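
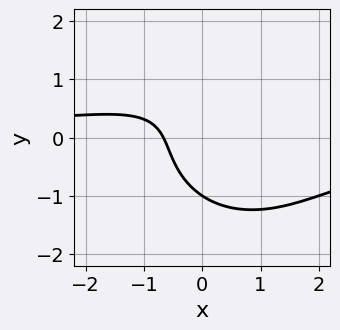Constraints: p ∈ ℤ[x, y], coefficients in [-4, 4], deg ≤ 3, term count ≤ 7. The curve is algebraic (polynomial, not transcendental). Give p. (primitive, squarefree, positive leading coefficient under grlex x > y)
1. Degree: no degree-2 curve has this shape, so deg p = 3.
2. Checking where it meets the axes: one y-axis crossing is at y = -1.
3. Putting this together gives p.

2*x^2*y + 2*y^3 - x*y + 3*x + 2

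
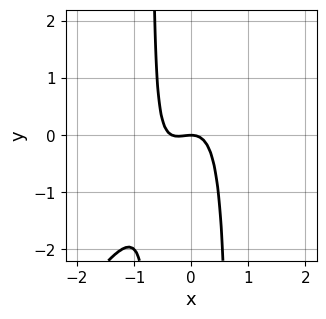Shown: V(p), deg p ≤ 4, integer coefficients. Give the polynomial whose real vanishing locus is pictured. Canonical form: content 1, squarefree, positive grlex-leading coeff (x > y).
(a) The degree is 3 — no degree-2 curve has this shape.
(b) Against the integer gridlines: it crosses the x-axis at the gridline x = 0; it crosses the y-axis at the gridline y = 0.
(c) Matching integer coefficients to the picture gives p.

3*x^3 - 2*x^2*y + x^2 + y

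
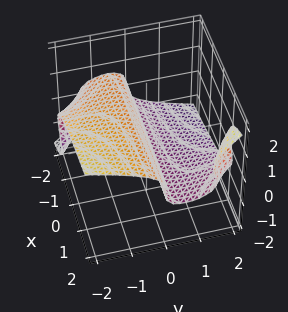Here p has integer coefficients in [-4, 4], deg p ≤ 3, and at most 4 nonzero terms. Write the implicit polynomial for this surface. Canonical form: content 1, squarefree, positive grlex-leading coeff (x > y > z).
x*y^2 + 2*y*z^2 - 3*z^3 - 3*y

(a) deg p = 3. A generic line meets the surface in up to 3 points.
(b) Checking where it meets the axes: it crosses the y-axis at the gridline y = 0; every point of the x-axis in the box is on the surface.
(c) Together with the visible shape, these determine p as stated.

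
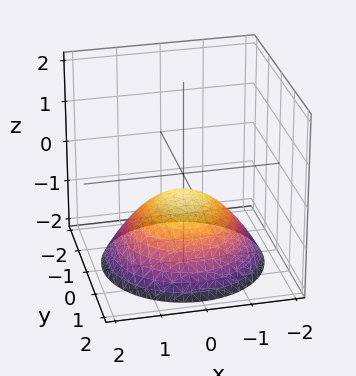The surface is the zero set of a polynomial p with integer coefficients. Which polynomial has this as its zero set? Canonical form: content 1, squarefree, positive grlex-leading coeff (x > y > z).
x^2 + y^2 + 2*z + 1

1. deg p = 2. A generic line meets the surface in up to 2 points.
2. Symmetry: every cross-section ⟂ z is a circle, so x, y appear only via x² + y².
3. From the axis intercepts and sections: the surface avoids every integer x-axis point in the box; a circular section at z = -1 has radius exactly 1; the surface avoids every integer y-axis point in the box.
4. Solving for integer coefficients yields p as stated.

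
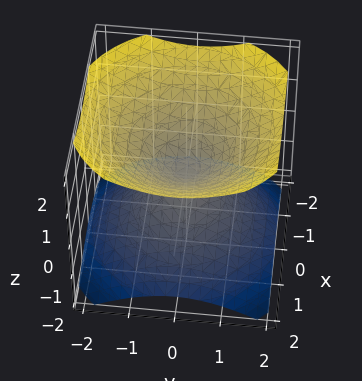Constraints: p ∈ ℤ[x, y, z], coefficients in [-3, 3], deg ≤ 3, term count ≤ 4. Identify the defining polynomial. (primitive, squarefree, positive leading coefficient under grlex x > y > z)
1. I count 2 distinct pieces. They look like related sheets of one shape, so recover p as a whole.
2. deg p = 2. Two nappes meeting at a single point; a quadric.
3. Symmetries: mirror symmetry z ↦ −z ⇒ only even powers of z; the surface is invariant under rotation about z: p = q(x² + y², z).
4. From the axis intercepts and sections: one x-axis crossing is at x = 0; a circular section at z = -1 has radius between 1 and 2; it meets the y-axis at y = 0 (among the integer gridlines); it crosses the z-axis at the gridline z = 0.
5. The integer polynomial consistent with all of this is the stated p.

2*x^2 + 2*y^2 - 3*z^2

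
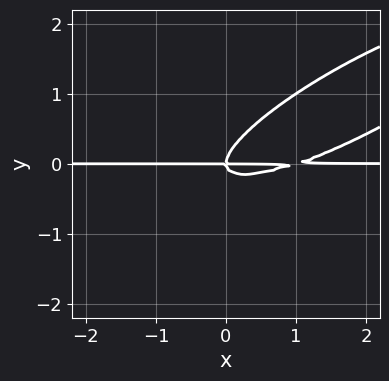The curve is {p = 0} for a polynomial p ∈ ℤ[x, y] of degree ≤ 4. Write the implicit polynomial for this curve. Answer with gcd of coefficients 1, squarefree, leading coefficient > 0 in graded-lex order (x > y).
x^2*y - 3*x*y^2 + 3*y^3 - x*y

1. Degree: a generic line meets the curve in up to 3 points, so deg p = 3.
2. From the axis intercepts and sections: every point of the x-axis in the box is on the curve; it crosses the y-axis at the gridline y = 0.
3. Putting this together gives p.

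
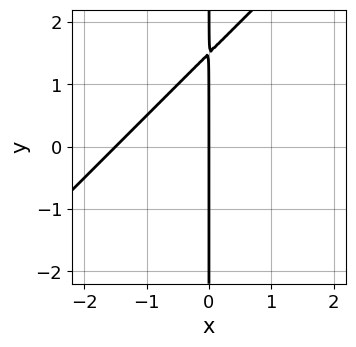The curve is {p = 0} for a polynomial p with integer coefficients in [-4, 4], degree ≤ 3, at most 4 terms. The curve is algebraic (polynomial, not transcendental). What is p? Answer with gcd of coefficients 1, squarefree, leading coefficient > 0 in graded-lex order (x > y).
2*x^2 - 2*x*y + 3*x

1. deg p = 2. A generic line meets the curve in up to 2 points.
2. From the axis intercepts and sections: the visible y-axis segment lies entirely on the curve; it meets the x-axis at x = 0 (among the integer gridlines).
3. Matching integer coefficients to the picture gives p.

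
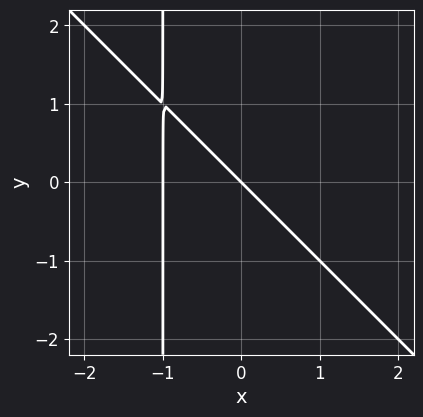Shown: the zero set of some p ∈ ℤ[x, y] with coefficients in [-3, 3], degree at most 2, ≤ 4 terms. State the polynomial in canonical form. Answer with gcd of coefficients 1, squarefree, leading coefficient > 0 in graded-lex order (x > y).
Degree: no degree-1 curve has this shape, so deg p = 2.
Against the integer gridlines: the x-axis gridline crossings are at x ∈ {-1, 0}; it crosses the y-axis at the gridline y = 0.
Matching integer coefficients to the picture gives p.

x^2 + x*y + x + y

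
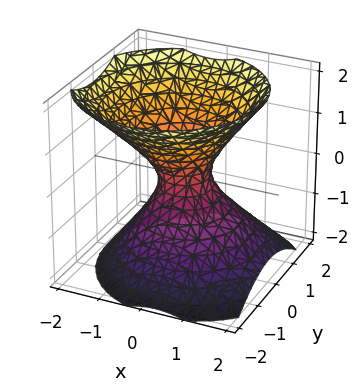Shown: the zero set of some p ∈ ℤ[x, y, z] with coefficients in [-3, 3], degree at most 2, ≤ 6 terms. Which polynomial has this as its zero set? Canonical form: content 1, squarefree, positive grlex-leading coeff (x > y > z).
First, deg p = 2.
Next, checking where it meets the axes: it misses every integer gridline on the z-axis.
Finally, solving for integer coefficients yields p as stated.

3*x^2 + x*z + 3*y^2 - 3*z^2 - 1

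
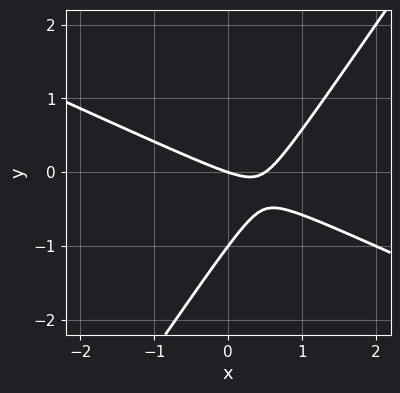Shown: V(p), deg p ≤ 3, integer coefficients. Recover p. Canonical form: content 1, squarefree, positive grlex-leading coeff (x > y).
2*x^2 + 3*x*y - 3*y^2 - x - 3*y

1. deg p = 2. The shape is more complex than any degree-1 curve.
2. Against the integer gridlines: among the integer gridlines, it crosses the y-axis at y ∈ {-1, 0}; one x-axis crossing is at x = 0.
3. Fitting integer coefficients to these (and the overall shape) gives p.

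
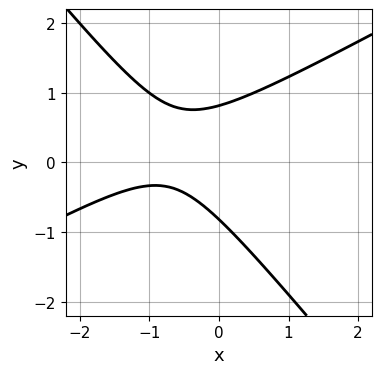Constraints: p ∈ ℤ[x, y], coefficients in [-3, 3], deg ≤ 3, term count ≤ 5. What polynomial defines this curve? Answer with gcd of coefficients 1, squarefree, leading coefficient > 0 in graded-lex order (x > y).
1. Degree: no degree-1 curve has this shape, so deg p = 2.
2. Against the integer gridlines: no x-intercept at any integer in the box.
3. Assembling these constraints gives the stated polynomial.

2*x^2 - 2*x*y - 3*y^2 + 3*x + 2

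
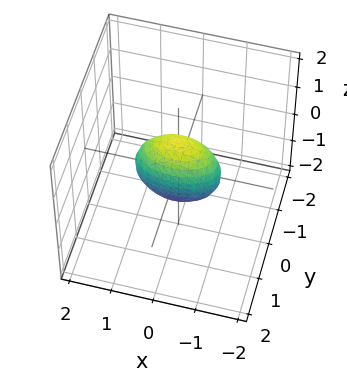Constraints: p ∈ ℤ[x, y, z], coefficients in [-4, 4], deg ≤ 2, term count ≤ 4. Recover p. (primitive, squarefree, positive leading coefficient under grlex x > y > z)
x^2 + 3*y^2 + z^2 - 1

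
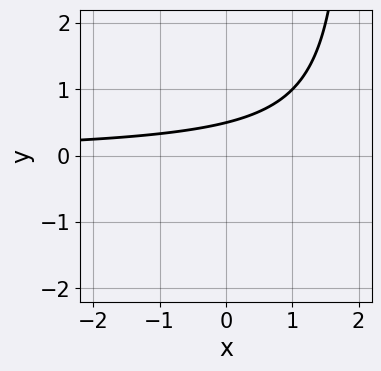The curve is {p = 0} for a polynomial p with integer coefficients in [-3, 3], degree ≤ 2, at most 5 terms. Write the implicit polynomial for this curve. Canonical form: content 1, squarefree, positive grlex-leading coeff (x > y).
(a) Degree: the shape is more complex than any degree-1 curve, so deg p = 2.
(b) From the axis intercepts and sections: the curve avoids every integer x-axis point in the box.
(c) Assembling these constraints gives the stated polynomial.

x*y - 2*y + 1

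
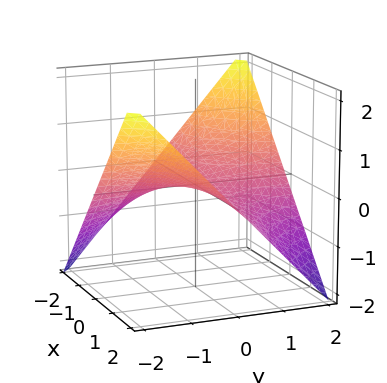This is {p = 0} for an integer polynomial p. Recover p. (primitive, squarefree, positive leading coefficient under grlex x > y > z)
1. Degree: a saddle surface; a quadric, so deg p = 2.
2. Reading off the gridlines: every point of the y-axis in the box is on the surface; one z-axis crossing is at z = 0; the visible x-axis segment lies entirely on the surface.
3. Solving for integer coefficients yields p as stated.

x*y + 2*z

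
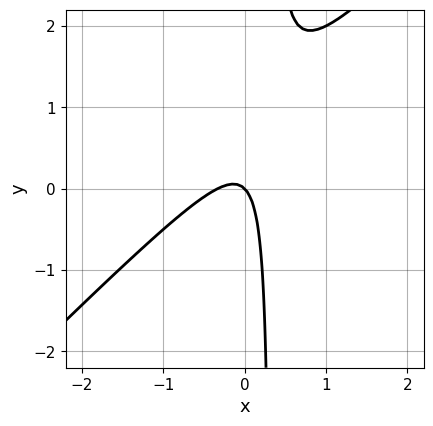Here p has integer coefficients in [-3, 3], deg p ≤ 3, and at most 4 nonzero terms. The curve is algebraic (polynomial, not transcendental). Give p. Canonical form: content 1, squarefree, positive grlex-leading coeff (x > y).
1. Degree: the shape is more complex than any degree-1 curve, so deg p = 2.
2. Against the integer gridlines: it meets the x-axis at x = 0 (among the integer gridlines); it meets the y-axis at y = 0 (among the integer gridlines).
3. These observations pin down the coefficients.

3*x^2 - 3*x*y + x + y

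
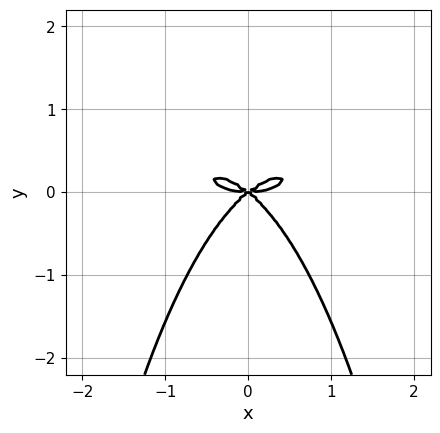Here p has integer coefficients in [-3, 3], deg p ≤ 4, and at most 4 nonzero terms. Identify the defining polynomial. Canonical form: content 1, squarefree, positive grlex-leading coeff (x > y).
(a) Degree: the shape is more complex than any degree-3 curve, so deg p = 4.
(b) Symmetries: it's symmetric under x → −x, forcing even powers of x.
(c) From the visible intercepts: one x-axis crossing is at x = 0; one y-axis crossing is at y = 0.
(d) Matching integer coefficients to the picture gives p.

x^4 + 3*x^2*y^2 - 2*x^2*y + 3*y^3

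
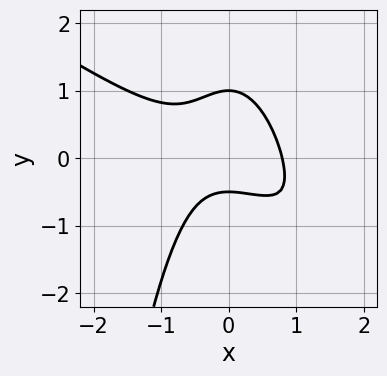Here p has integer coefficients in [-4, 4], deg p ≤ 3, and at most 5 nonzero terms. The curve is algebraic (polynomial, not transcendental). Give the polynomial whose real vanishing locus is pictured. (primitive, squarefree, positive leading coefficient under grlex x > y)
1. Degree: a generic line meets the curve in up to 3 points, so deg p = 3.
2. Checking where it meets the axes: it meets the y-axis at y = 1 (among the integer gridlines).
3. Matching integer coefficients to the picture gives p.

2*x^3 + 3*x^2*y + 2*y^2 - y - 1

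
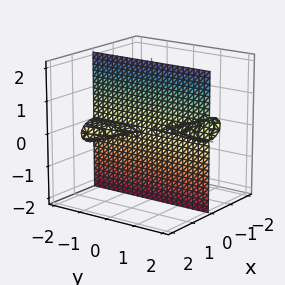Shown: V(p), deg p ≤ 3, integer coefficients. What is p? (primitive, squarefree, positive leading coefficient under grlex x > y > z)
(a) The picture has 3 separate pieces.
(b) deg p = 3.
(c) Against the integer gridlines: it meets the x-axis at x = 0 (among the integer gridlines); every point of the y-axis in the box is on the surface; the visible z-axis segment lies entirely on the surface.
(d) Putting this together gives p.

x^3 - x*y*z + 3*x*z^2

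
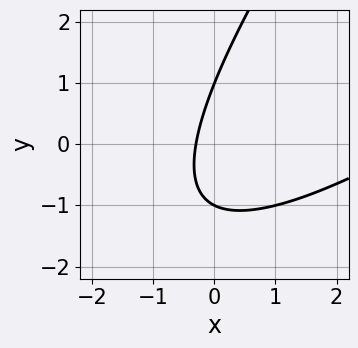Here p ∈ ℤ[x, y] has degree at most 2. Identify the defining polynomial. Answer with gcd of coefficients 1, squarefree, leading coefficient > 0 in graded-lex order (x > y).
x^2 - 2*x*y + y^2 - 3*x - 1

Degree: a generic line meets the curve in up to 2 points, so deg p = 2.
Against the integer gridlines: among the integer gridlines, it crosses the y-axis at y ∈ {-1, 1}.
Fitting integer coefficients to these (and the overall shape) gives p.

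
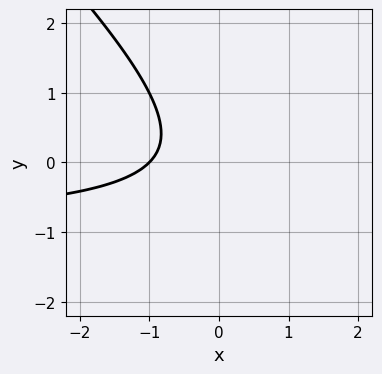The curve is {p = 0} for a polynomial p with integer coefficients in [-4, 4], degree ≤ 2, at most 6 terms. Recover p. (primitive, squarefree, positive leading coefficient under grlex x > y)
First, deg p = 2. No degree-1 curve has this shape.
Then, reading off the gridlines: it meets the x-axis at x = -1 (among the integer gridlines); no y-intercept at any integer in the box.
Finally, solving for integer coefficients yields p as stated.

x*y + y^2 + x + 1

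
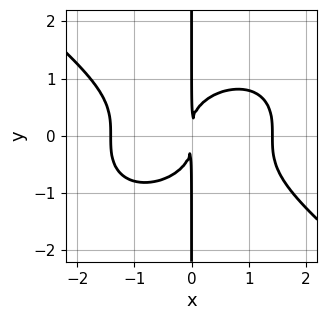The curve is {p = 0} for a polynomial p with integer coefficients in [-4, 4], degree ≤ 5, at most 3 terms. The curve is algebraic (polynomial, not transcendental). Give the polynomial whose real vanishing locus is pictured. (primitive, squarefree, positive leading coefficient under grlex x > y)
1. The degree is 4 — a generic line meets the curve in up to 4 points.
2. Checking where it meets the axes: every point of the y-axis in the box is on the curve.
3. Matching integer coefficients to the picture gives p.

x^4 + 2*x*y^3 - 2*x^2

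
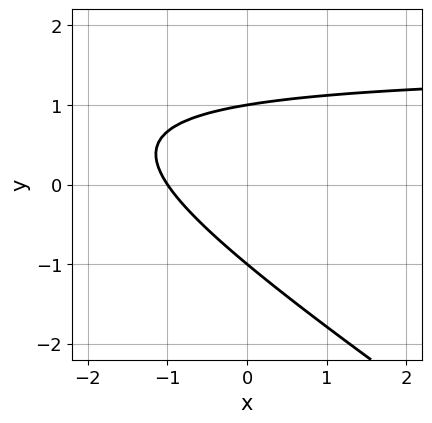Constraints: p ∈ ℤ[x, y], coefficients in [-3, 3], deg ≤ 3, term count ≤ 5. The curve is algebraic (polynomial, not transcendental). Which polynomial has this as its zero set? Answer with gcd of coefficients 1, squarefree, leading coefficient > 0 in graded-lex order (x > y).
2*x*y + 3*y^2 - 3*x - 3

1. deg p = 2.
2. Observable constraints: the y-axis gridline crossings are at y ∈ {-1, 1}; it crosses the x-axis at the gridline x = -1.
3. Putting this together gives p.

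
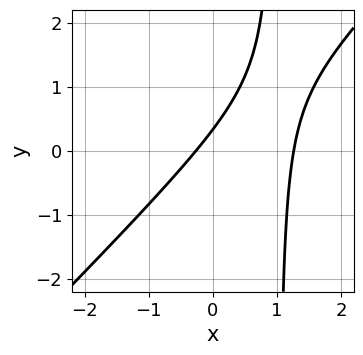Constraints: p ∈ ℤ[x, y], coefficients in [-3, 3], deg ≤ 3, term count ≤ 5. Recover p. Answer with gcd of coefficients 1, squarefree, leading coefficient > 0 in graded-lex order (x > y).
3*x^2 - 3*x*y - 3*x + 3*y - 1

(a) Degree: a generic line meets the curve in up to 2 points, so deg p = 2.
(b) The integer polynomial consistent with all of this is the stated p.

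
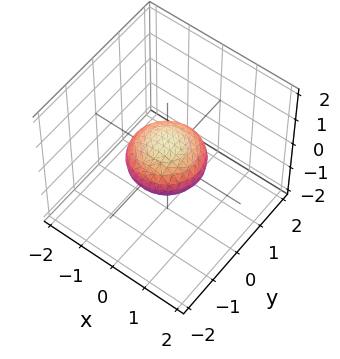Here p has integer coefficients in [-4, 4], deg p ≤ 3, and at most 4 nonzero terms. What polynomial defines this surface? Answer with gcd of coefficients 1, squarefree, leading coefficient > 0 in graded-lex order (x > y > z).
x^2 + y^2 + 2*z^2 - 1

The degree is 2 — bounded and convex; a quadric.
Symmetries: the z ↦ −z reflection is a symmetry, so z appears only in even powers; the z-axis is an axis of rotation, so x and y enter only as x² + y².
Against the integer gridlines: the y-axis gridline crossings are at y ∈ {-1, 1}; a circular section at z = 0 has radius exactly 1; the x-axis gridline crossings are at x ∈ {-1, 1}.
These observations pin down the coefficients.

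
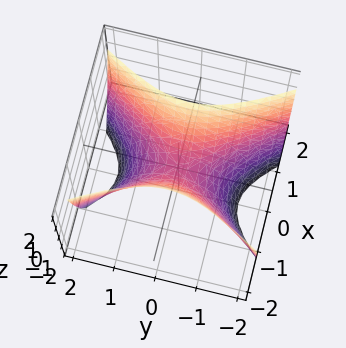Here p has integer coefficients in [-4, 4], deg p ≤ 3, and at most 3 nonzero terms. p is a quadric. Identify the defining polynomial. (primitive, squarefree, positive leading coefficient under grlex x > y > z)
First, the degree is 2 — a hyperbolic paraboloid; a quadric.
Then, symmetries: mirror symmetry y ↦ −y ⇒ only even powers of y; mirror symmetry x ↦ −x ⇒ only even powers of x.
Next, against the integer gridlines: it crosses the y-axis at the gridline y = 0; one z-axis crossing is at z = 0; one x-axis crossing is at x = 0.
Finally, the integer polynomial consistent with all of this is the stated p.

2*x^2 - y^2 - z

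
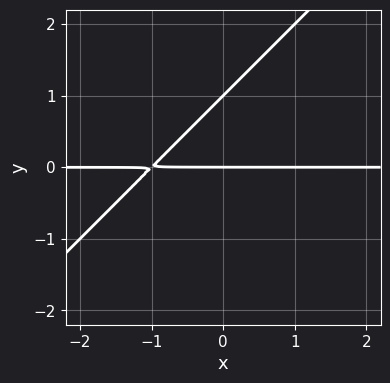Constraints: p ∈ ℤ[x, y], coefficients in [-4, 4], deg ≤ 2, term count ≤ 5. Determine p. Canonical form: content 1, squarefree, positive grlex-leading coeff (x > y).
deg p = 2.
Observable constraints: the y-axis gridline crossings are at y ∈ {0, 1}; every point of the x-axis in the box is on the curve.
Putting this together gives p.

x*y - y^2 + y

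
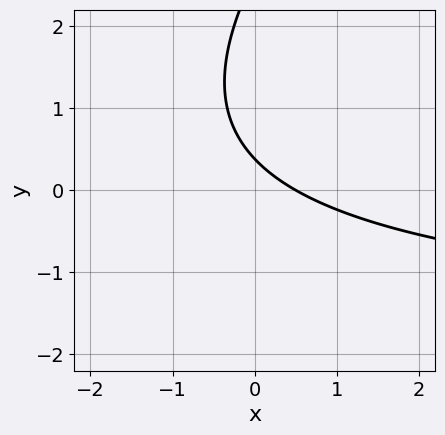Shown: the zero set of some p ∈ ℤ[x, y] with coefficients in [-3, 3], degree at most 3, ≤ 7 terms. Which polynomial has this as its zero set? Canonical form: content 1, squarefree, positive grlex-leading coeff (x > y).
x*y - y^2 + 2*x + 3*y - 1

(a) Degree: a generic line meets the curve in up to 2 points, so deg p = 2.
(b) The integer polynomial consistent with all of this is the stated p.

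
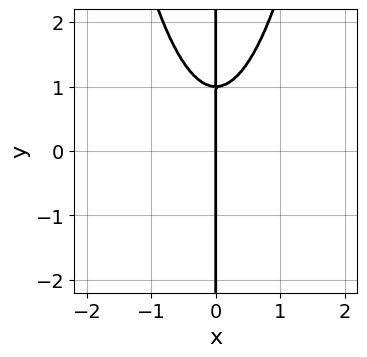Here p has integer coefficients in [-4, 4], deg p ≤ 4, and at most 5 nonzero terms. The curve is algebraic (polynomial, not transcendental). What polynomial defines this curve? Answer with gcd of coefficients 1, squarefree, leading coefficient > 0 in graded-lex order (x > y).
1. deg p = 3. A generic line meets the curve in up to 3 points.
2. From the visible intercepts: the visible y-axis segment lies entirely on the curve; one x-axis crossing is at x = 0.
3. Fitting integer coefficients to these (and the overall shape) gives p.

3*x^3 - 2*x*y + 2*x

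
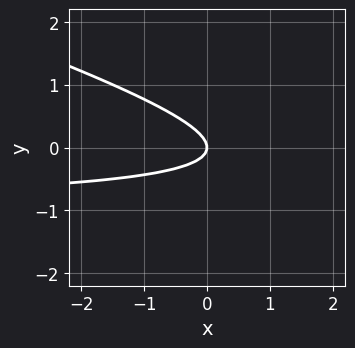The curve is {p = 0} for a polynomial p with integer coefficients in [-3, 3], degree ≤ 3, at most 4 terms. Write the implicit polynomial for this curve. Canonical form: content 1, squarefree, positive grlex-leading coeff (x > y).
x*y + 3*y^2 + x

1. The degree is 2 — the shape is more complex than any degree-1 curve.
2. From the visible intercepts: it meets the y-axis at y = 0 (among the integer gridlines); one x-axis crossing is at x = 0.
3. Assembling these constraints gives the stated polynomial.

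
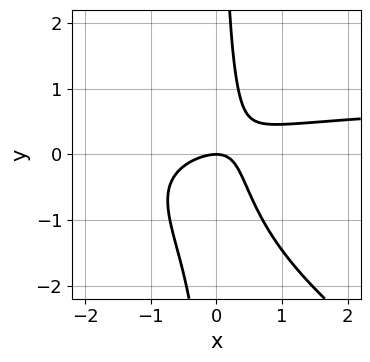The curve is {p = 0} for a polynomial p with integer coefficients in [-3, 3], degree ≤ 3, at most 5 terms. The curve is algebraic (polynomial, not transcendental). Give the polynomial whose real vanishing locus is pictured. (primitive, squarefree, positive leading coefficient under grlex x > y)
1. deg p = 3. A generic line meets the curve in up to 3 points.
2. From the axis intercepts and sections: one x-axis crossing is at x = 0; it meets the y-axis at y = 0 (among the integer gridlines).
3. These observations pin down the coefficients.

2*x^2*y + 3*x*y^2 - 2*x^2 + 3*x*y - 2*y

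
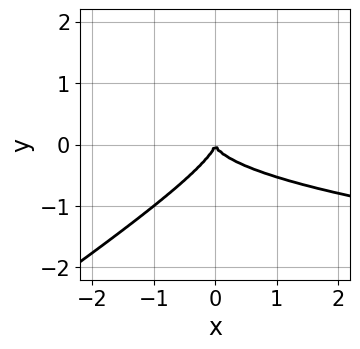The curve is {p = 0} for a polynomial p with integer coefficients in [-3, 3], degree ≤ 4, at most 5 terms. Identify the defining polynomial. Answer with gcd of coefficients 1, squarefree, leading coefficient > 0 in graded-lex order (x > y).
(a) The degree is 3 — no degree-2 curve has this shape.
(b) Observable constraints: it crosses the y-axis at the gridline y = 0; it crosses the x-axis at the gridline x = 0.
(c) Solving for integer coefficients yields p as stated.

2*x*y^2 - 3*y^3 - x^2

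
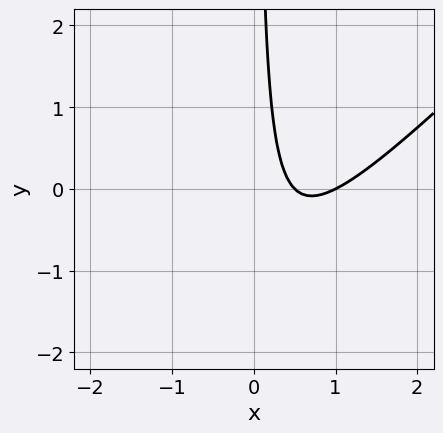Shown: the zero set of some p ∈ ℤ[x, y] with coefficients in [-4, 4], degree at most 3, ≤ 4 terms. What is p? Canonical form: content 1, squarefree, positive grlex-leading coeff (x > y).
First, deg p = 2. No degree-1 curve has this shape.
Then, from the visible intercepts: it crosses the x-axis at the gridline x = 1; no y-intercept at any integer in the box.
Finally, putting this together gives p.

2*x^2 - 2*x*y - 3*x + 1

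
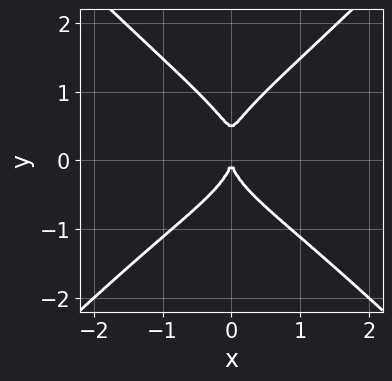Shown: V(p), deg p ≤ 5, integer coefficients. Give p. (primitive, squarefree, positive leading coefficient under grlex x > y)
2*x^2*y^2 - 2*y^4 + y^3 + 2*x^2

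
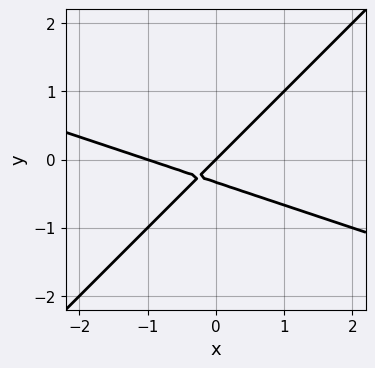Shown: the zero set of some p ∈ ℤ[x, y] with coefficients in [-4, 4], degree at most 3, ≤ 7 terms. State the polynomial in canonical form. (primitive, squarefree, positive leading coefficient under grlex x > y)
x^2 + 2*x*y - 3*y^2 + x - y

Degree: the shape is more complex than any degree-1 curve, so deg p = 2.
Checking where it meets the axes: it meets the y-axis at y = 0 (among the integer gridlines); the x-axis gridline crossings are at x ∈ {-1, 0}.
Putting this together gives p.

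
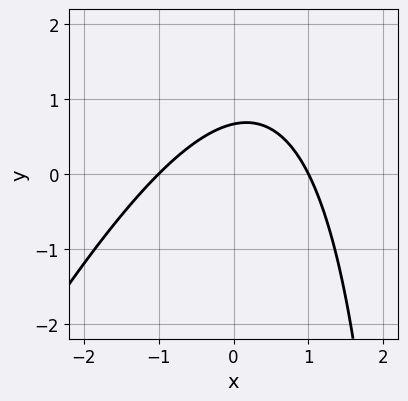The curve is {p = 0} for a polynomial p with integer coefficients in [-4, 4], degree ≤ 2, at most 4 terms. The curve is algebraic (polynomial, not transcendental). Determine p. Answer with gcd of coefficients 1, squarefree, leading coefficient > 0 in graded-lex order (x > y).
2*x^2 - x*y + 3*y - 2

(a) Degree: the shape is more complex than any degree-1 curve, so deg p = 2.
(b) From the visible intercepts: the x-axis gridline crossings are at x ∈ {-1, 1}.
(c) Solving for integer coefficients yields p as stated.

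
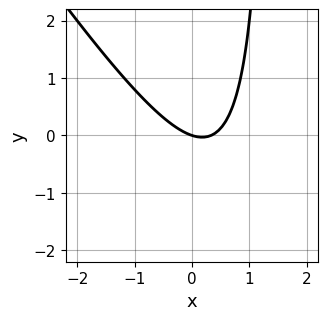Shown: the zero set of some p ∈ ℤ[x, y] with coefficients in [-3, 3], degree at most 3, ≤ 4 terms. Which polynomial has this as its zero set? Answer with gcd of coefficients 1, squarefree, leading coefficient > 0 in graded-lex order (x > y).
First, deg p = 2. No degree-1 curve has this shape.
Next, from the axis intercepts and sections: it crosses the x-axis at the gridline x = 0; one y-axis crossing is at y = 0.
Finally, fitting integer coefficients to these (and the overall shape) gives p.

3*x^2 + 2*x*y - x - 3*y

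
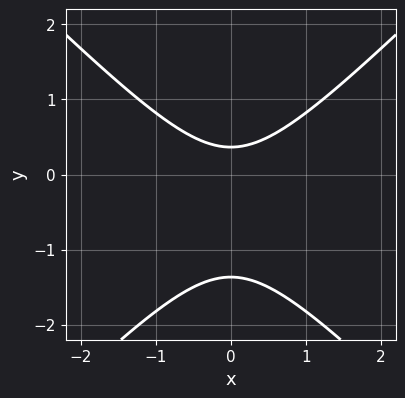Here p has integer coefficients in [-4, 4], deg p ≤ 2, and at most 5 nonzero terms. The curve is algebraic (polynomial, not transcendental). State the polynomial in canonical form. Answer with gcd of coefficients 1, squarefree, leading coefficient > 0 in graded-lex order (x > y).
2*x^2 - 2*y^2 - 2*y + 1

First, deg p = 2. The shape is more complex than any degree-1 curve.
Then, symmetries: it's symmetric under x → −x, forcing even powers of x.
Then, reading off the gridlines: the curve avoids every integer x-axis point in the box.
Finally, these observations pin down the coefficients.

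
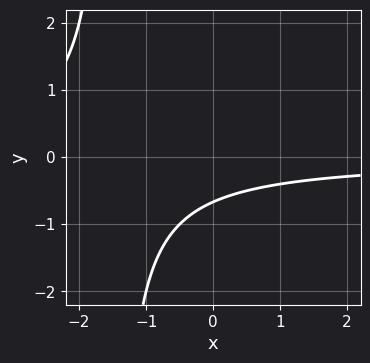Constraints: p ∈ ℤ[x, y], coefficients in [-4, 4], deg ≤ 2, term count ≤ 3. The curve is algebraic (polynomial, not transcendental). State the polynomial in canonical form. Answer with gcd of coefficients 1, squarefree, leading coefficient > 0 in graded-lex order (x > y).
2*x*y + 3*y + 2

deg p = 2. A generic line meets the curve in up to 2 points.
Against the integer gridlines: the curve avoids every integer x-axis point in the box.
Putting this together gives p.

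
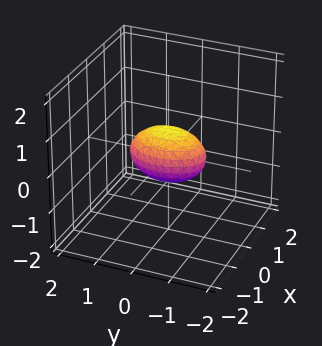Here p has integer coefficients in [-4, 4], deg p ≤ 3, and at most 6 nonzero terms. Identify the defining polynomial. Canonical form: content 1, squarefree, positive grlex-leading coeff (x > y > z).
First, deg p = 2. A closed, bounded, convex surface; a quadric.
Next, symmetries: mirror symmetry y ↦ −y ⇒ only even powers of y; mirror symmetry z ↦ −z ⇒ only even powers of z; the x ↦ −x reflection is a symmetry, so x appears only in even powers.
Then, checking where it meets the axes: among the integer gridlines, it crosses the y-axis at y ∈ {-1, 1}.
Finally, the integer polynomial consistent with all of this is the stated p.

2*x^2 + y^2 + 2*z^2 - 1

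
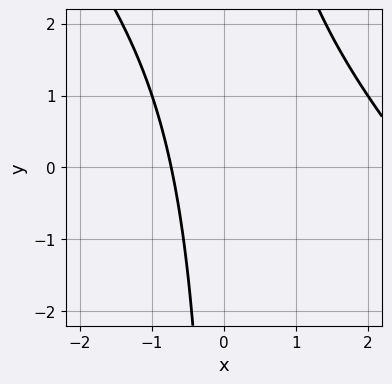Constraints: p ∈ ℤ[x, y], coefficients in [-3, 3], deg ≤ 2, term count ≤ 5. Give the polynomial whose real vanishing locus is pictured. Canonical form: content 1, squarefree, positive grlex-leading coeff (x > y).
Degree: the shape is more complex than any degree-1 curve, so deg p = 2.
Against the integer gridlines: no y-intercept at any integer in the box.
Together with the visible shape, these determine p as stated.

x^2 + x*y - 2*x - 2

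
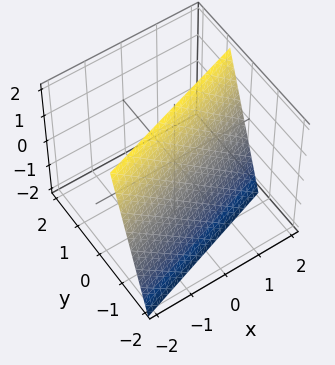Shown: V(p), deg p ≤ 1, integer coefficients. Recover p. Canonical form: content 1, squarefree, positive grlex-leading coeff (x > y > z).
x - 3*y + z - 2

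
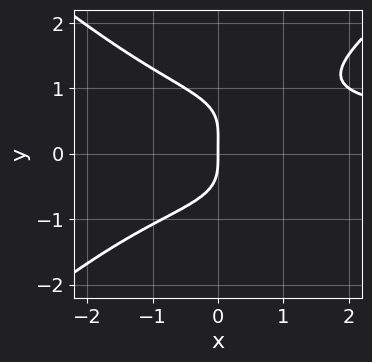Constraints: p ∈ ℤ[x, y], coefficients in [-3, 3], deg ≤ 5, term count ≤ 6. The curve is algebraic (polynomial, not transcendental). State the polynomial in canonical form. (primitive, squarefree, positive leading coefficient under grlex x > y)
1. deg p = 4. The shape is more complex than any degree-3 curve.
2. Observable constraints: it crosses the x-axis at the gridline x = 0; it meets the y-axis at y = 0 (among the integer gridlines).
3. Assembling these constraints gives the stated polynomial.

2*x^2*y^2 - 3*y^4 + y^3 - 3*x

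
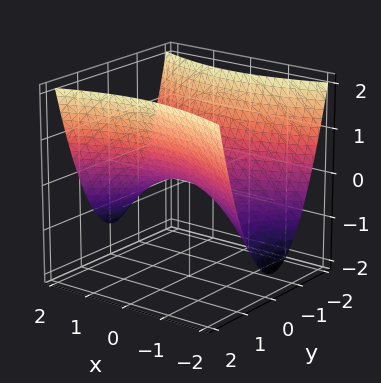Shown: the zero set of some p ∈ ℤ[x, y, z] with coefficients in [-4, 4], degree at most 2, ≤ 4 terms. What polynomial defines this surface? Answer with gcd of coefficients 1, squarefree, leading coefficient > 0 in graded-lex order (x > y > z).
1. The degree is 2 — a saddle surface; a quadric.
2. Symmetries: mirror symmetry y ↦ −y ⇒ only even powers of y; mirror symmetry x ↦ −x ⇒ only even powers of x.
3. From the axis intercepts and sections: one y-axis crossing is at y = 0; it crosses the x-axis at the gridline x = 0.
4. Putting this together gives p.

x^2 - 3*y^2 + 3*z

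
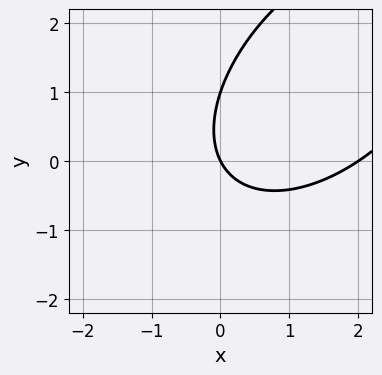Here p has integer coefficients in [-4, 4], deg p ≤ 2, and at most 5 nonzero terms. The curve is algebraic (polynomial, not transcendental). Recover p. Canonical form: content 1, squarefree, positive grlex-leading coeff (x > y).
(a) deg p = 2.
(b) From the visible intercepts: among the integer gridlines, it crosses the x-axis at x ∈ {0, 2}; among the integer gridlines, it crosses the y-axis at y ∈ {0, 1}.
(c) Matching integer coefficients to the picture gives p.

x^2 - x*y + y^2 - 2*x - y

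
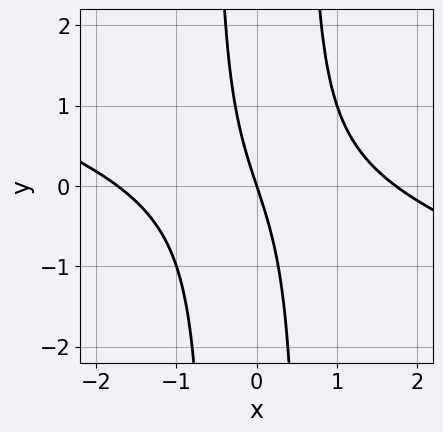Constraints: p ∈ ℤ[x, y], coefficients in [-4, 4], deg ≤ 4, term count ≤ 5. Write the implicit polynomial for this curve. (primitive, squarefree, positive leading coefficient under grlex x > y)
x^3 + 3*x^2*y - 3*x - y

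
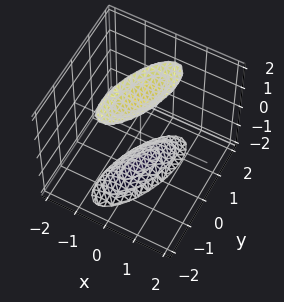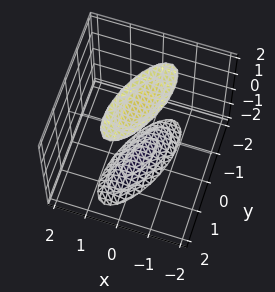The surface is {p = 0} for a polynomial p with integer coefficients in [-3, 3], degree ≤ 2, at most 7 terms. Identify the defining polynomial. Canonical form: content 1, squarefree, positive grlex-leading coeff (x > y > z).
3*x^2 - 2*x*y + y^2 - z^2 + 3

1. I count 2 distinct pieces.
2. The degree is 2 — no degree-1 surface has this shape.
3. From the axis intercepts and sections: it misses every integer gridline on the x-axis; the surface avoids every integer y-axis point in the box.
4. Putting this together gives p.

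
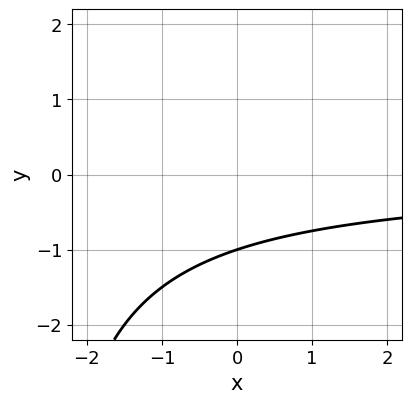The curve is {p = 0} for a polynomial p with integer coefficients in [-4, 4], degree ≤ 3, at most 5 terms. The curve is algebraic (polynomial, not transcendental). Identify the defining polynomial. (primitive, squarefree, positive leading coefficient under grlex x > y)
1. deg p = 2. A generic line meets the curve in up to 2 points.
2. From the visible intercepts: no x-intercept at any integer in the box; it crosses the y-axis at the gridline y = -1.
3. Matching integer coefficients to the picture gives p.

x*y + 3*y + 3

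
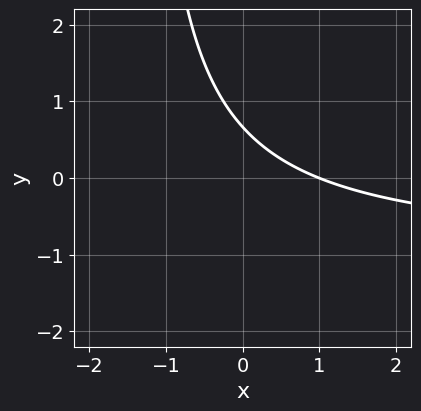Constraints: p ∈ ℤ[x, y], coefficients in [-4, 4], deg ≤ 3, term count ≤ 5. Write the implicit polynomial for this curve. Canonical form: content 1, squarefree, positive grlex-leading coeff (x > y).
(a) Degree: no degree-1 curve has this shape, so deg p = 2.
(b) Reading off the gridlines: it meets the x-axis at x = 1 (among the integer gridlines).
(c) Fitting integer coefficients to these (and the overall shape) gives p.

2*x*y + 2*x + 3*y - 2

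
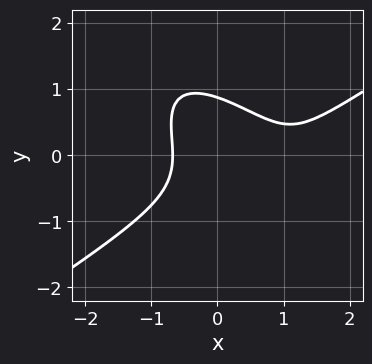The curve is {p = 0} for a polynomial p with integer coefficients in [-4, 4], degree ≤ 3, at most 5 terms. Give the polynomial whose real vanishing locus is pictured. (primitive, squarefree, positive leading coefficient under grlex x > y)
(a) The degree is 3 — no degree-2 curve has this shape.
(b) Solving for integer coefficients yields p as stated.

2*x^3 - 3*x*y^2 - 3*y^3 - 3*x^2 + 2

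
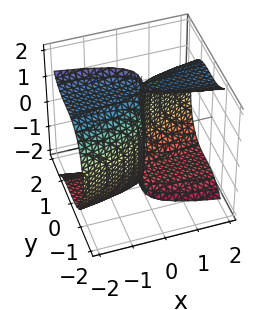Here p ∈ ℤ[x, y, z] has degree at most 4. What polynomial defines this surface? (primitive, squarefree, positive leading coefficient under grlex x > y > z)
x*z^2 + 2*y^3 - 3*x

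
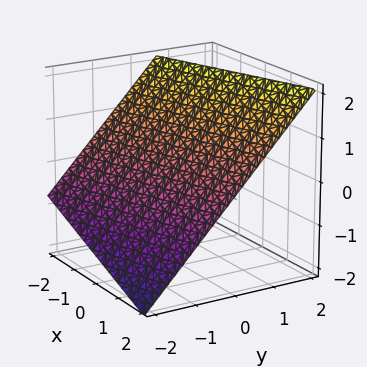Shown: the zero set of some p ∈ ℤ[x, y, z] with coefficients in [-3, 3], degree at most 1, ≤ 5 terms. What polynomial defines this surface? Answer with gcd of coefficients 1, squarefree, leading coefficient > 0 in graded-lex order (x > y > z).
(a) The degree is 1 — every cross-section is a straight line — this is a plane.
(b) From the axis intercepts and sections: it crosses the x-axis at the gridline x = 2.
(c) Fitting integer coefficients to these (and the overall shape) gives p.

x - 3*y + 3*z - 2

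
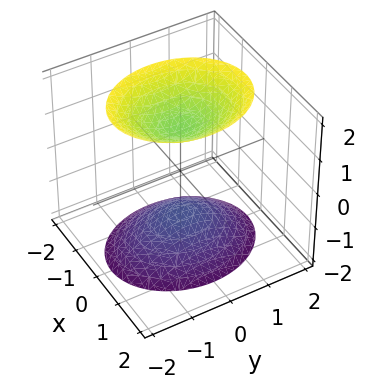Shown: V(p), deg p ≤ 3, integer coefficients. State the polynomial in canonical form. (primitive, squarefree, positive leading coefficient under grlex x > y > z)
3*x^2 + 2*y^2 - 2*z^2 + 3

There are 2 components. They look like related sheets of one shape, so recover p as a whole.
Degree: two sheets facing apart; a quadric, so deg p = 2.
Symmetries: the x ↦ −x reflection is a symmetry, so x appears only in even powers; the y ↦ −y reflection is a symmetry, so y appears only in even powers; the z ↦ −z reflection is a symmetry, so z appears only in even powers.
From the visible intercepts: the surface avoids every integer x-axis point in the box; no y-intercept at any integer in the box.
Fitting integer coefficients to these (and the overall shape) gives p.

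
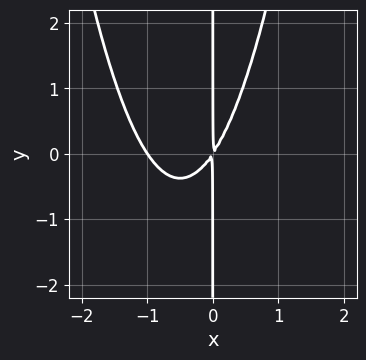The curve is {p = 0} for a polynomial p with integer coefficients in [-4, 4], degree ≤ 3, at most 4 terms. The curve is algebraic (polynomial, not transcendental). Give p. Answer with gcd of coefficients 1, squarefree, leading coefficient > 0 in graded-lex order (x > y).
(a) The degree is 3 — a generic line meets the curve in up to 3 points.
(b) Observable constraints: it crosses the x-axis at the gridline x = -1; the visible y-axis segment lies entirely on the curve.
(c) Assembling these constraints gives the stated polynomial.

3*x^3 + 3*x^2 - 2*x*y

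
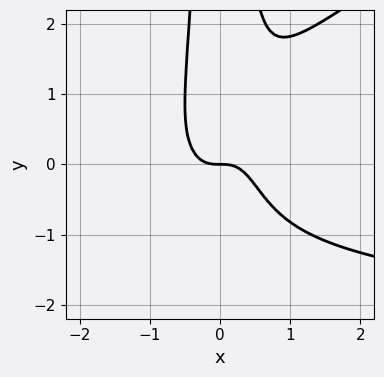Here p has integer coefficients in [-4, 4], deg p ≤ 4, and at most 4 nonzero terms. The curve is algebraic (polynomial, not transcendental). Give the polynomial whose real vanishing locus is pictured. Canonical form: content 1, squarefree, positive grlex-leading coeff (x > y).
(a) The degree is 4 — a generic line meets the curve in up to 4 points.
(b) Reading off the gridlines: it meets the y-axis at y = 0 (among the integer gridlines); it meets the x-axis at x = 0 (among the integer gridlines).
(c) Matching integer coefficients to the picture gives p.

x^3*y - 2*x^2*y^2 + 3*x^3 + y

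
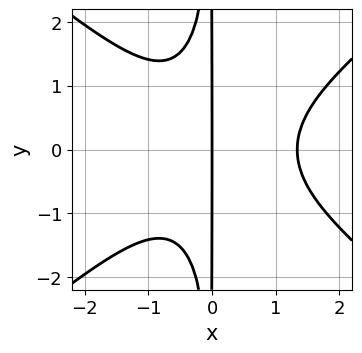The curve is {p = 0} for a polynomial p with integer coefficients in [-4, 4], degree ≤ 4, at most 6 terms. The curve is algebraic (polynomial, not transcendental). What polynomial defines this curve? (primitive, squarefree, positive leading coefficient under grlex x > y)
First, the degree is 4 — no degree-3 curve has this shape.
Next, symmetries: it's symmetric under y → −y, forcing even powers of y.
Then, against the integer gridlines: one x-axis crossing is at x = 0; every point of the y-axis in the box is on the curve.
Finally, solving for integer coefficients yields p as stated.

2*x^4 - 3*x^2*y^2 - x^3 - 3*x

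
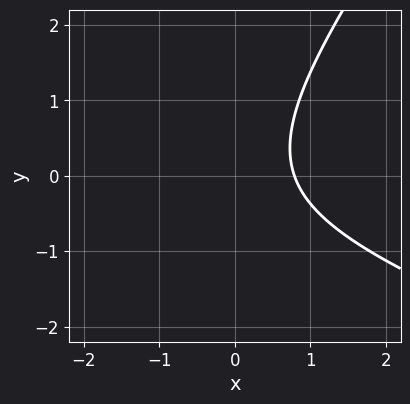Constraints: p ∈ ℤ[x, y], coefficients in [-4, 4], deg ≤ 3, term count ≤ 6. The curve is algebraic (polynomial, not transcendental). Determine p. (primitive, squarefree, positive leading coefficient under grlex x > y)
x^2 + 2*x*y - 2*y^2 + 3*x - 3

First, deg p = 2. No degree-1 curve has this shape.
Then, from the axis intercepts and sections: the curve avoids every integer y-axis point in the box.
Finally, assembling these constraints gives the stated polynomial.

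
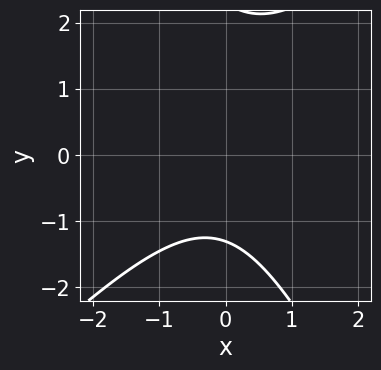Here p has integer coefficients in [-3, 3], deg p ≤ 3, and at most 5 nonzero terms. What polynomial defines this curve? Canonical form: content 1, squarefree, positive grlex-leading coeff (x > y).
First, the degree is 2 — no degree-1 curve has this shape.
Next, from the axis intercepts and sections: no x-intercept at any integer in the box.
Finally, together with the visible shape, these determine p as stated.

2*x^2 - x*y - y^2 + y + 3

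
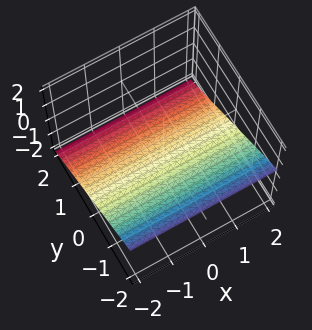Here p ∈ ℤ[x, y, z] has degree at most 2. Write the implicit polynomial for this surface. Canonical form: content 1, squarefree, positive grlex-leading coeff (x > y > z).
2*y + 3*z + 2

1. The degree is 1 — every cross-section is a straight line — this is a plane.
2. Checking where it meets the axes: the surface avoids every integer x-axis point in the box; it crosses the y-axis at the gridline y = -1.
3. Matching integer coefficients to the picture gives p.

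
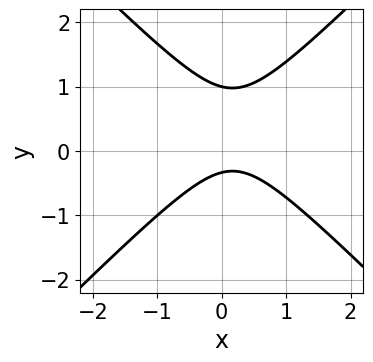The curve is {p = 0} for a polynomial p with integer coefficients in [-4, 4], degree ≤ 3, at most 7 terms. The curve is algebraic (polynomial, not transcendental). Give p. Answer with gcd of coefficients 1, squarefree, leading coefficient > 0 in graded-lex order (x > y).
3*x^2 - 3*y^2 - x + 2*y + 1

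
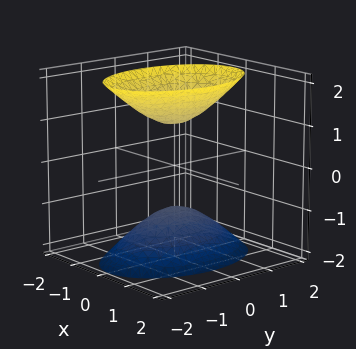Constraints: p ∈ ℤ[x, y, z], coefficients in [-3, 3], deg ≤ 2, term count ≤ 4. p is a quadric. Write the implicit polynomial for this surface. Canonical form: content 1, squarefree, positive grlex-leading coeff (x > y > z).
2*x^2 + y^2 - z^2 + 1

(a) I count 2 distinct pieces. They look like related sheets of one shape, so recover p as a whole.
(b) Degree: two separate bowl-shaped sheets opening away from each other; a quadric, so deg p = 2.
(c) Symmetries: mirror symmetry y ↦ −y ⇒ only even powers of y; the z ↦ −z reflection is a symmetry, so z appears only in even powers; the x ↦ −x reflection is a symmetry, so x appears only in even powers.
(d) From the axis intercepts and sections: it misses every integer gridline on the y-axis; no x-intercept at any integer in the box.
(e) Putting this together gives p. Check: (0, 0, 1) on the z-axis lies on the surface, and p(0, 0, 1) = 0. ✓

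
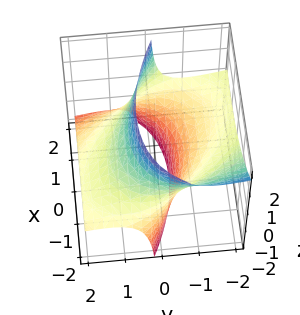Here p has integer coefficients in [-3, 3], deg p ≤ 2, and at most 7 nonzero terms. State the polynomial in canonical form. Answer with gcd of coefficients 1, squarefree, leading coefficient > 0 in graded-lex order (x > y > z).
First, the degree is 2 — the shape is more complex than any degree-1 surface.
Next, checking where it meets the axes: the surface avoids every integer z-axis point in the box.
Finally, assembling these constraints gives the stated polynomial.

x^2 + x*y + y^2 + 3*y*z - 3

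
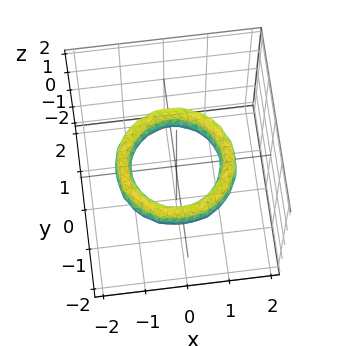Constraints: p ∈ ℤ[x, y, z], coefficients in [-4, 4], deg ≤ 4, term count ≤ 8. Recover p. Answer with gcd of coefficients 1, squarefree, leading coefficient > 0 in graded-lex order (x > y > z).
1. Degree: the shape is more complex than any degree-3 surface, so deg p = 4.
2. Symmetries: the surface is invariant under rotation about z: p = q(x² + y², z).
3. Reading off the gridlines: it misses every integer gridline on the z-axis; a circular section at z = 0 has radius exactly 1.
4. These observations pin down the coefficients. Check: (0, -1, 0) on the y-axis lies on the surface, and p(0, -1, 0) = 0. ✓

x^4 + 2*x^2*y^2 + y^4 - 3*x^2 - 3*y^2 + 2*z^2 + 2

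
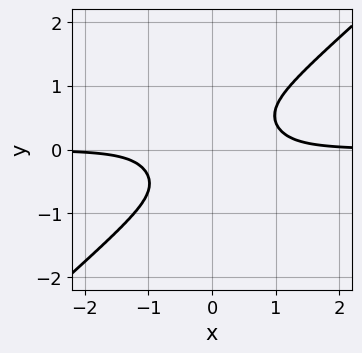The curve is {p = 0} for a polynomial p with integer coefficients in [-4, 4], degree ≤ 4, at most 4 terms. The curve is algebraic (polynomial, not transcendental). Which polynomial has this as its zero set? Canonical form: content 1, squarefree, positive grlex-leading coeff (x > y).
The degree is 4 — a generic line meets the curve in up to 4 points.
Checking where it meets the axes: it misses every integer gridline on the x-axis; no y-intercept at any integer in the box.
Solving for integer coefficients yields p as stated.

3*x^3*y - x^2*y^2 - 3*y^4 - 1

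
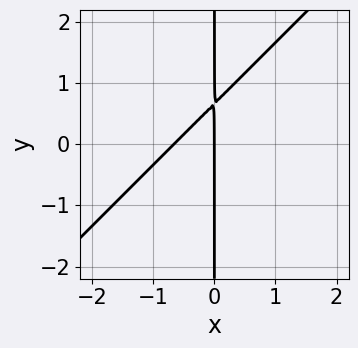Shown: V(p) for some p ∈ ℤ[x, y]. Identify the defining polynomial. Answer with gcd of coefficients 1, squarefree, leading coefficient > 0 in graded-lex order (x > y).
3*x^2 - 3*x*y + 2*x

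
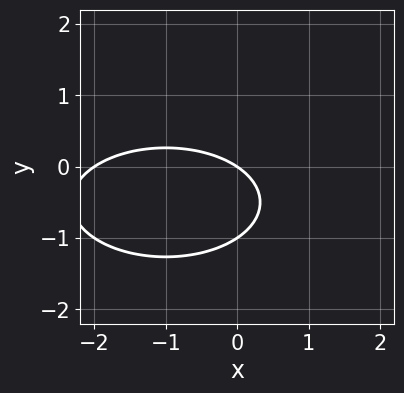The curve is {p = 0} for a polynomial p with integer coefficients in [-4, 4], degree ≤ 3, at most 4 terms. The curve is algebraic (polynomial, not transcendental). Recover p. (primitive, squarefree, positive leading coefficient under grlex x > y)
(a) Degree: a generic line meets the curve in up to 2 points, so deg p = 2.
(b) Observable constraints: the y-axis gridline crossings are at y ∈ {-1, 0}; among the integer gridlines, it crosses the x-axis at x ∈ {-2, 0}.
(c) These observations pin down the coefficients.

x^2 + 3*y^2 + 2*x + 3*y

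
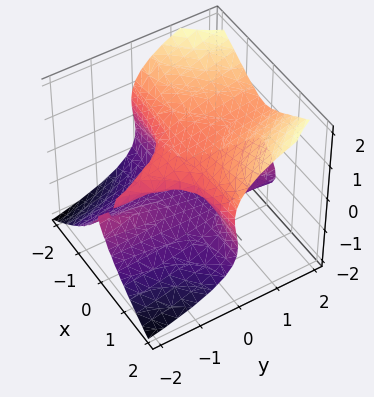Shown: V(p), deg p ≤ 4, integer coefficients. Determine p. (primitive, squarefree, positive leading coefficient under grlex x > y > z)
First, the degree is 3 — no degree-2 surface has this shape.
Next, observable constraints: every point of the x-axis in the box is on the surface; it crosses the z-axis at the gridline z = 0; every point of the y-axis in the box is on the surface.
Finally, fitting integer coefficients to these (and the overall shape) gives p.

3*x^2*y - 3*z^3 + y*z + 2*z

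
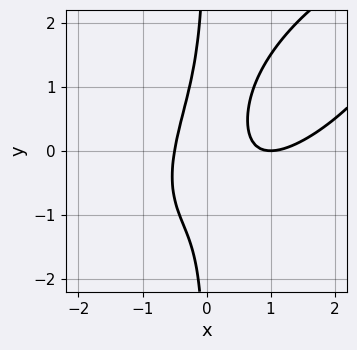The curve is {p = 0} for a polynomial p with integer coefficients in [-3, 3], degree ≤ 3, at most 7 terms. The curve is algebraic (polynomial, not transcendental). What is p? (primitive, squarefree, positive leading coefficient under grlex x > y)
2*x^3 - 3*x^2*y + 2*x*y^2 - 3*x^2 + 1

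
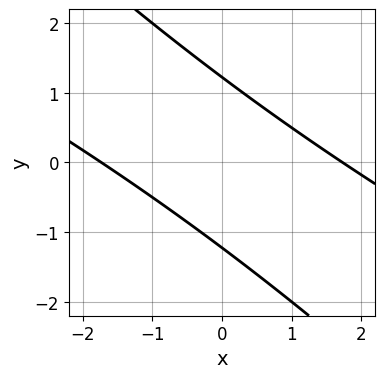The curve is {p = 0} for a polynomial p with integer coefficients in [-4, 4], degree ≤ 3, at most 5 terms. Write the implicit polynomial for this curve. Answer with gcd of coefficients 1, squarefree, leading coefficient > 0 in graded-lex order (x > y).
First, the degree is 2 — the shape is more complex than any degree-1 curve.
Finally, solving for integer coefficients yields p as stated.

x^2 + 3*x*y + 2*y^2 - 3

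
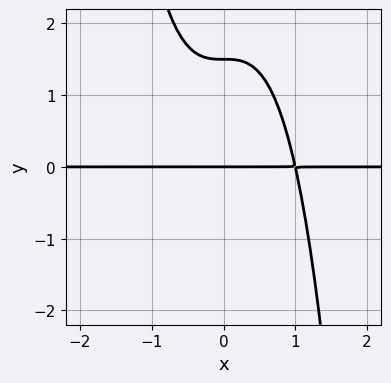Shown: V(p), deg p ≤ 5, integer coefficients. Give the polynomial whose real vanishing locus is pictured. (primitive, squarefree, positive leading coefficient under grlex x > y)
3*x^3*y + 2*y^2 - 3*y

First, degree: no degree-3 curve has this shape, so deg p = 4.
Next, checking where it meets the axes: the visible x-axis segment lies entirely on the curve; it crosses the y-axis at the gridline y = 0.
Finally, together with the visible shape, these determine p as stated.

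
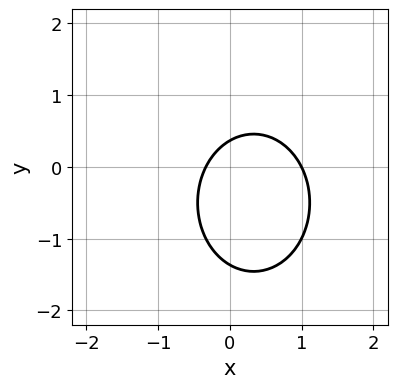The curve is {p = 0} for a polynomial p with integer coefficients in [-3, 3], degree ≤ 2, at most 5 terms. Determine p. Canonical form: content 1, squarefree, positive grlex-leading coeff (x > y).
First, degree: a generic line meets the curve in up to 2 points, so deg p = 2.
Next, observable constraints: one x-axis crossing is at x = 1.
Finally, assembling these constraints gives the stated polynomial.

3*x^2 + 2*y^2 - 2*x + 2*y - 1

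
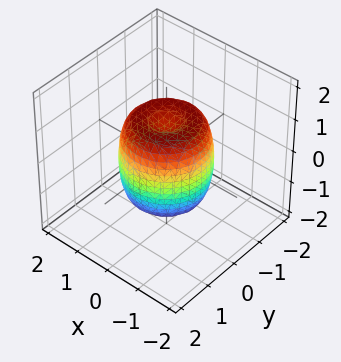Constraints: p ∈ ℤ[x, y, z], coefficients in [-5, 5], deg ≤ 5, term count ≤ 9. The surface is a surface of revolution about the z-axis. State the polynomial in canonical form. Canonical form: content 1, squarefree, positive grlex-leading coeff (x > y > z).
2*x^4 + 4*x^2*y^2 + 2*y^4 - 2*x^2 - 2*y^2 + z^2 - 1

deg p = 4. The shape is more complex than any degree-3 surface.
Symmetries: every cross-section ⟂ z is a circle, so x, y appear only via x² + y².
Observable constraints: a circular section at z = -1 has radius exactly 1; the z-axis gridline crossings are at z ∈ {-1, 1}.
Solving for integer coefficients yields p as stated.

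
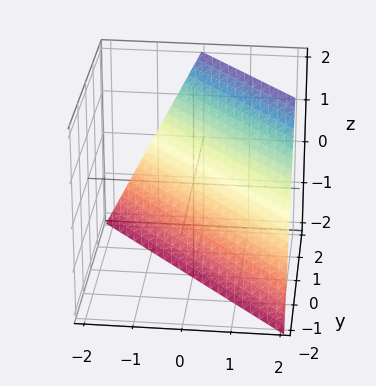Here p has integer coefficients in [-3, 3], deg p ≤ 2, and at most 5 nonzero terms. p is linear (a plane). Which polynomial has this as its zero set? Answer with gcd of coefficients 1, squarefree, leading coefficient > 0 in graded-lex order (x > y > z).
(a) Degree: every cross-section is a straight line — this is a plane, so deg p = 1.
(b) Observable constraints: it crosses the z-axis at the gridline z = -2; it crosses the x-axis at the gridline x = 1; it crosses the y-axis at the gridline y = 1.
(c) The integer polynomial consistent with all of this is the stated p.

2*x + 2*y - z - 2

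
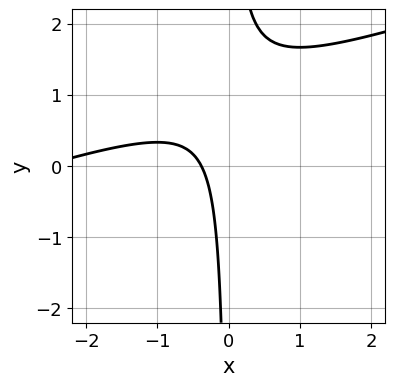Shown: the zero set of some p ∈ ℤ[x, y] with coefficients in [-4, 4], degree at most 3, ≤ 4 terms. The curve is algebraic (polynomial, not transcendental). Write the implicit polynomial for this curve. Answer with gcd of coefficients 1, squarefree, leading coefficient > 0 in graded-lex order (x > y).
x^2 - 3*x*y + 3*x + 1

(a) Degree: the shape is more complex than any degree-1 curve, so deg p = 2.
(b) From the axis intercepts and sections: no y-intercept at any integer in the box.
(c) Together with the visible shape, these determine p as stated.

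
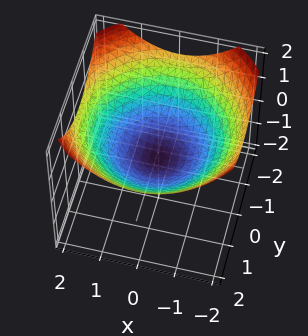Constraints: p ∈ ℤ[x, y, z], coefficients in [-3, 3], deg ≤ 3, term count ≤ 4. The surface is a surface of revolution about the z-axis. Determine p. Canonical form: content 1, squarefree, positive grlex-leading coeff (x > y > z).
x^2 + y^2 - 3*z - 1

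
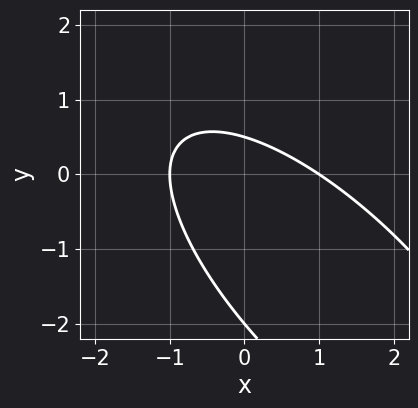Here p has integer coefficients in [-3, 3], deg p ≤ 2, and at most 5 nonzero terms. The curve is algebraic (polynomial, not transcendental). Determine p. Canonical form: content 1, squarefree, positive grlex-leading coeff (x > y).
1. Degree: the shape is more complex than any degree-1 curve, so deg p = 2.
2. Checking where it meets the axes: among the integer gridlines, it crosses the x-axis at x ∈ {-1, 1}; it meets the y-axis at y = -2 (among the integer gridlines).
3. Matching integer coefficients to the picture gives p.

2*x^2 + 3*x*y + 2*y^2 + 3*y - 2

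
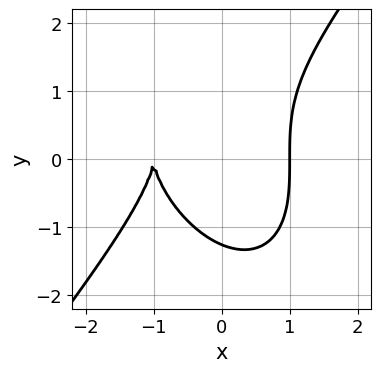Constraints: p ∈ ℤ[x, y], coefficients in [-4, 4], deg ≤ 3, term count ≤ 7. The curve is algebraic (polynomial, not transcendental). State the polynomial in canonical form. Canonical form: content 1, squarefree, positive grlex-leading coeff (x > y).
deg p = 3.
Reading off the gridlines: the x-axis gridline crossings are at x ∈ {-1, 1}.
Solving for integer coefficients yields p as stated.

2*x^3 - y^3 + 2*x^2 - 2*x - 2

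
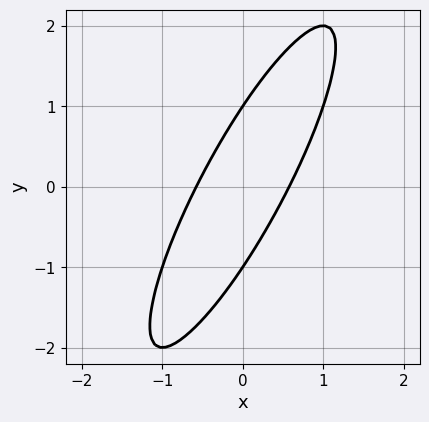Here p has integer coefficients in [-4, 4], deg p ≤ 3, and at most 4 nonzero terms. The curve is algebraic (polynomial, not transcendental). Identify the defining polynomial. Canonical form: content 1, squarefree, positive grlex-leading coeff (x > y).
3*x^2 - 3*x*y + y^2 - 1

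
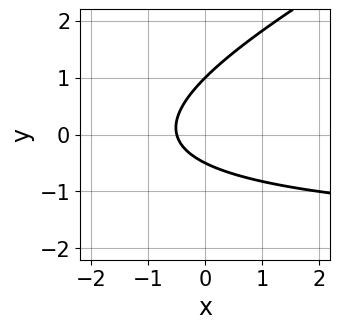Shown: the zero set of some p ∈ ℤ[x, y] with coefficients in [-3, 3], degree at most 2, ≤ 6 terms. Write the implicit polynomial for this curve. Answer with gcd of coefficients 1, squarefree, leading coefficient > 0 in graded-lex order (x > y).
Degree: the shape is more complex than any degree-1 curve, so deg p = 2.
From the visible intercepts: it meets the y-axis at y = 1 (among the integer gridlines).
Solving for integer coefficients yields p as stated.

x*y - 2*y^2 + 2*x + y + 1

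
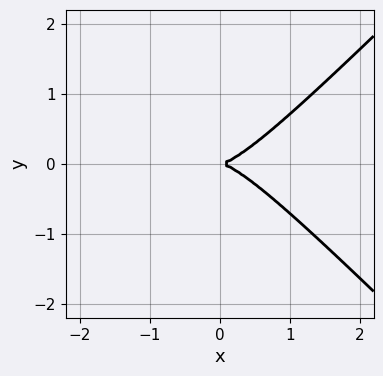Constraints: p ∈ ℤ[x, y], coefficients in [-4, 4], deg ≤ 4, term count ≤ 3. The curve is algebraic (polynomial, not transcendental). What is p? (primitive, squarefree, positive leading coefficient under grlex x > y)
Degree: the shape is more complex than any degree-2 curve, so deg p = 3.
Symmetries: the y ↦ −y reflection is a symmetry, so y appears only in even powers.
Checking where it meets the axes: it crosses the x-axis at the gridline x = 0; it crosses the y-axis at the gridline y = 0.
Together with the visible shape, these determine p as stated.

x^3 - x*y^2 - y^2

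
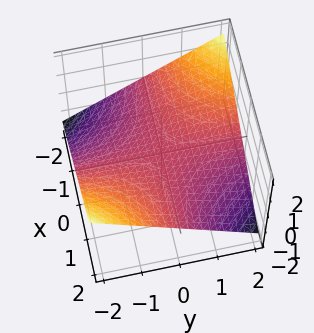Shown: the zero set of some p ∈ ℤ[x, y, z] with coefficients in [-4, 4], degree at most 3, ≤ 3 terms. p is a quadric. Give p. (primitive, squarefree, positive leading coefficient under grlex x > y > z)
x*y + 3*z

1. Degree: a hyperbolic paraboloid; a quadric, so deg p = 2.
2. Checking where it meets the axes: one z-axis crossing is at z = 0; every point of the x-axis in the box is on the surface; every point of the y-axis in the box is on the surface.
3. Together with the visible shape, these determine p as stated.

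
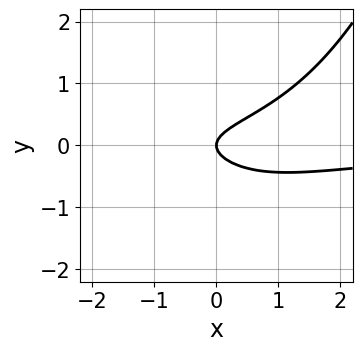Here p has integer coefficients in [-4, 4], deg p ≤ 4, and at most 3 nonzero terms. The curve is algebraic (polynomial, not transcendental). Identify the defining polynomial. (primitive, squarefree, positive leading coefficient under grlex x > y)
(a) deg p = 3. No degree-2 curve has this shape.
(b) Observable constraints: it crosses the x-axis at the gridline x = 0; one y-axis crossing is at y = 0.
(c) Fitting integer coefficients to these (and the overall shape) gives p.

x^2*y - 3*y^2 + x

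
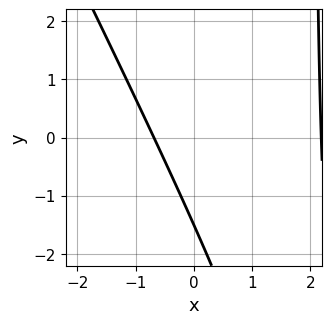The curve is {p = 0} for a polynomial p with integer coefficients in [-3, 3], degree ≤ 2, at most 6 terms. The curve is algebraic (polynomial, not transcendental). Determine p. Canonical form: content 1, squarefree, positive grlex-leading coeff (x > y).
First, degree: a generic line meets the curve in up to 2 points, so deg p = 2.
Finally, matching integer coefficients to the picture gives p.

2*x^2 + x*y - 3*x - 2*y - 3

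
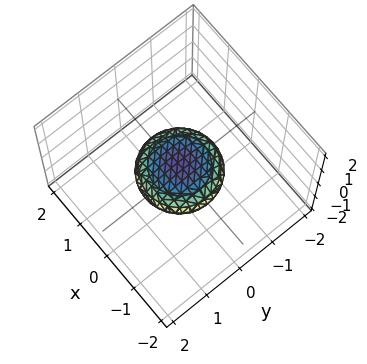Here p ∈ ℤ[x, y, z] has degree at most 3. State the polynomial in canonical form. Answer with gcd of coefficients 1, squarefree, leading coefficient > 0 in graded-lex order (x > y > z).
x^2 + y^2 + 3*z^2 - 1

1. The degree is 2 — a generic line meets the surface in up to 2 points.
2. Symmetry: the surface is invariant under rotation about z: p = q(x² + y², z).
3. Checking where it meets the axes: among the integer gridlines, it crosses the x-axis at x ∈ {-1, 1}; a circular section at z = 0 has radius exactly 1.
4. Assembling these constraints gives the stated polynomial. Check: (0, -1, 0) on the y-axis lies on the surface, and p(0, -1, 0) = 0. ✓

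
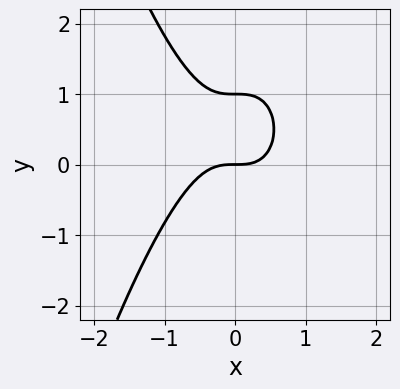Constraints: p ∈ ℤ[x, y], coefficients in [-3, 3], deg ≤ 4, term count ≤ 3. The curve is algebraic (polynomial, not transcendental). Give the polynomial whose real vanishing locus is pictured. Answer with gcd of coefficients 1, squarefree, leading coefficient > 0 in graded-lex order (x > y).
3*x^3 + 2*y^2 - 2*y

deg p = 3. The shape is more complex than any degree-2 curve.
Observable constraints: it meets the x-axis at x = 0 (among the integer gridlines); among the integer gridlines, it crosses the y-axis at y ∈ {0, 1}.
Fitting integer coefficients to these (and the overall shape) gives p.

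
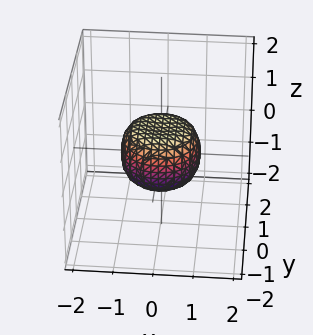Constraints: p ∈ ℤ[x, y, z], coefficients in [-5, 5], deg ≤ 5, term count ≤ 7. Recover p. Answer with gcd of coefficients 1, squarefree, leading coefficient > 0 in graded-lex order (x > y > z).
2*x^4 + 4*x^2*y^2 + 2*y^4 - x^2 - y^2 + 2*z^2 - 1

First, deg p = 4. The shape is more complex than any degree-3 surface.
Then, symmetries: rotational symmetry about the z-axis ⇒ p depends on x, y only through x² + y².
Then, observable constraints: a circular section at z = 0 has radius exactly 1; the x-axis gridline crossings are at x ∈ {-1, 1}; among the integer gridlines, it crosses the y-axis at y ∈ {-1, 1}.
Finally, fitting integer coefficients to these (and the overall shape) gives p.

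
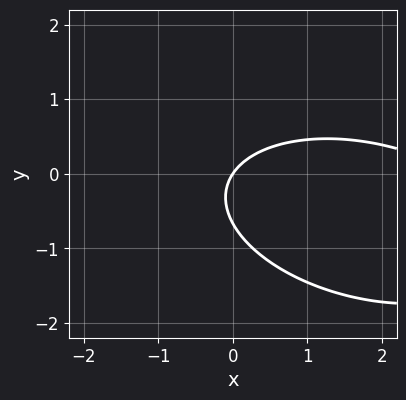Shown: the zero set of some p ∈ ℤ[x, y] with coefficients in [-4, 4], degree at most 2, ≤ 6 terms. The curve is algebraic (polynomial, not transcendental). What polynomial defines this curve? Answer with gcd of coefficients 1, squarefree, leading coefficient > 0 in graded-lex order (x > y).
x^2 + x*y + 3*y^2 - 3*x + 2*y

1. The degree is 2 — no degree-1 curve has this shape.
2. Checking where it meets the axes: it crosses the x-axis at the gridline x = 0; one y-axis crossing is at y = 0.
3. Fitting integer coefficients to these (and the overall shape) gives p.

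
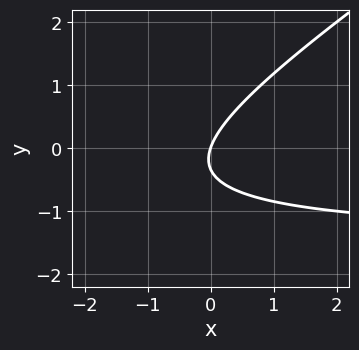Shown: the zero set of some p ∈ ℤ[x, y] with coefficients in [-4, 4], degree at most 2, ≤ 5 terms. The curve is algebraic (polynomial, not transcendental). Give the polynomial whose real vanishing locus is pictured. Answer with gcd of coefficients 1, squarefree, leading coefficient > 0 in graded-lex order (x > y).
2*x*y - 3*y^2 + 3*x - y

1. deg p = 2. The shape is more complex than any degree-1 curve.
2. Observable constraints: it crosses the y-axis at the gridline y = 0; it crosses the x-axis at the gridline x = 0.
3. Matching integer coefficients to the picture gives p.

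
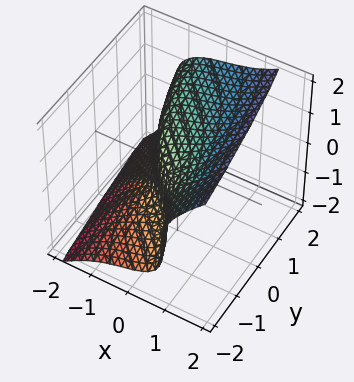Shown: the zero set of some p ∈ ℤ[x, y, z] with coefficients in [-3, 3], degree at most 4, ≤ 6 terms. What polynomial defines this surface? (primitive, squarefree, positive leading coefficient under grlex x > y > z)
(a) The degree is 3 — a generic line meets the surface in up to 3 points.
(b) Observable constraints: it meets the z-axis at z = 1 (among the integer gridlines).
(c) These observations pin down the coefficients.

2*x^3 - 2*z^3 + 3*x + 3*y + 2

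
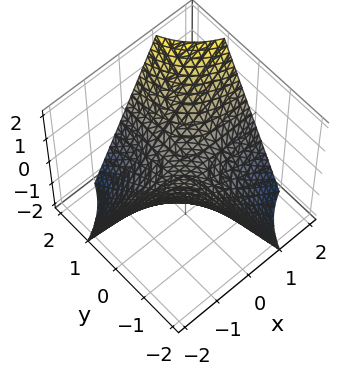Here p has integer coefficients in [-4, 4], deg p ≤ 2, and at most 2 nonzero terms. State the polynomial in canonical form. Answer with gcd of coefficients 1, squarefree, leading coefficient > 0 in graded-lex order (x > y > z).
First, the degree is 2 — a hyperbolic paraboloid; a quadric.
Then, observable constraints: one z-axis crossing is at z = 0; every point of the x-axis in the box is on the surface.
Finally, these observations pin down the coefficients. Check: (0, -1, 0) on the y-axis lies on the surface, and p(0, -1, 0) = 0. ✓

x*y - z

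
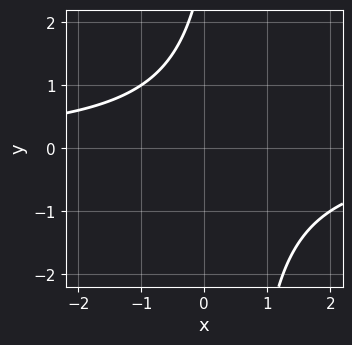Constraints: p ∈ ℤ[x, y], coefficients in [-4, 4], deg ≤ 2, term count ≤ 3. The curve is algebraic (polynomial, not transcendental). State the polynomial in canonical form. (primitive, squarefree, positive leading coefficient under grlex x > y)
1. Degree: the shape is more complex than any degree-1 curve, so deg p = 2.
2. Checking where it meets the axes: the curve avoids every integer x-axis point in the box; no y-intercept at any integer in the box.
3. Assembling these constraints gives the stated polynomial.

2*x*y - y + 3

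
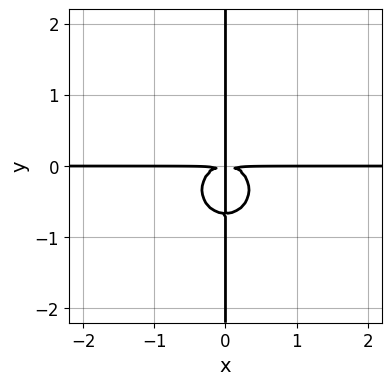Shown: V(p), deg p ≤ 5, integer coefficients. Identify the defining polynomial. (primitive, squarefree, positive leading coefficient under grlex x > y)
3*x^3*y + 3*x*y^3 + 2*x*y^2

(a) The degree is 4 — the shape is more complex than any degree-3 curve.
(b) Against the integer gridlines: the visible y-axis segment lies entirely on the curve; the visible x-axis segment lies entirely on the curve.
(c) Together with the visible shape, these determine p as stated.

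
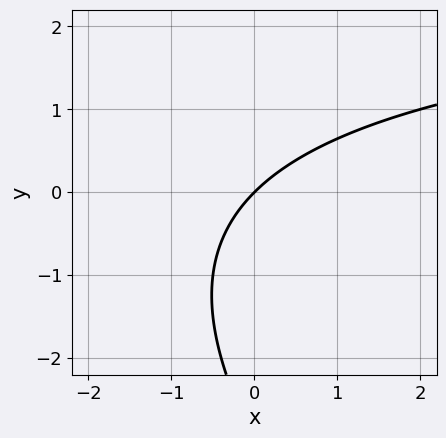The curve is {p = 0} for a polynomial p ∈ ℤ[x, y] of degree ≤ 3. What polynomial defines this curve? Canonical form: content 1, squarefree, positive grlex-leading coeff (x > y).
deg p = 2. No degree-1 curve has this shape.
Against the integer gridlines: it crosses the y-axis at the gridline y = 0; one x-axis crossing is at x = 0.
Solving for integer coefficients yields p as stated.

x*y + y^2 - 3*x + 3*y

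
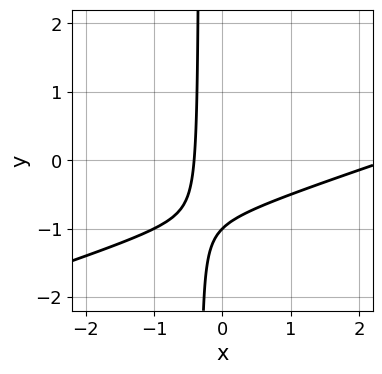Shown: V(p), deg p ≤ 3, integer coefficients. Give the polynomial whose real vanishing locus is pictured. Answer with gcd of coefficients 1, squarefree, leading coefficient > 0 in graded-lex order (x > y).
x^2 - 3*x*y - 2*x - y - 1

1. The degree is 2 — a generic line meets the curve in up to 2 points.
2. Observable constraints: one y-axis crossing is at y = -1.
3. These observations pin down the coefficients.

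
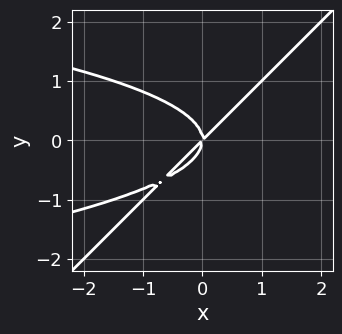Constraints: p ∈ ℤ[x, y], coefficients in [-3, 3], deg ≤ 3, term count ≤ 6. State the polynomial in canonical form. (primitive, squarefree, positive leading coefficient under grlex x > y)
3*x*y^2 - 3*y^3 + 2*x^2 - 2*x*y

1. Degree: the shape is more complex than any degree-2 curve, so deg p = 3.
2. Observable constraints: one y-axis crossing is at y = 0; it meets the x-axis at x = 0 (among the integer gridlines).
3. Together with the visible shape, these determine p as stated.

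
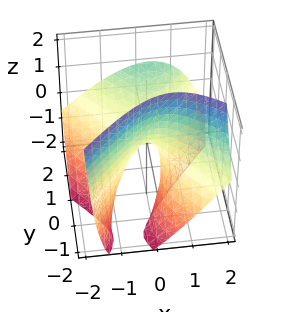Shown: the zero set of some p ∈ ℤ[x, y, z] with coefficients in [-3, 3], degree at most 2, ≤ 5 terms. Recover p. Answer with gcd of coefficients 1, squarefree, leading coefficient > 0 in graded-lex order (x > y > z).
3*x^2 - 2*x*z - 2*y^2 + 3*y*z + 2*z

First, deg p = 2. The shape is more complex than any degree-1 surface.
Next, from the visible intercepts: it meets the y-axis at y = 0 (among the integer gridlines); it meets the x-axis at x = 0 (among the integer gridlines); it crosses the z-axis at the gridline z = 0.
Finally, these observations pin down the coefficients.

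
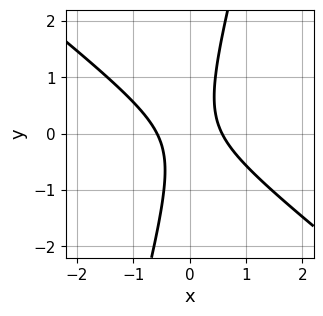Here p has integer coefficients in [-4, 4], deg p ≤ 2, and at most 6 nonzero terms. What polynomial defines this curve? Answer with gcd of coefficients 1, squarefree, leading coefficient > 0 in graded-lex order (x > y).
The degree is 2 — a generic line meets the curve in up to 2 points.
Observable constraints: no y-intercept at any integer in the box.
These observations pin down the coefficients.

3*x^2 + 3*x*y - y^2 - 1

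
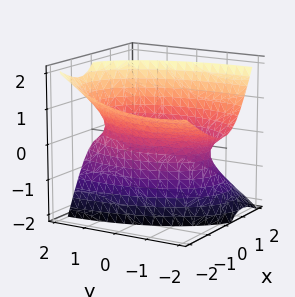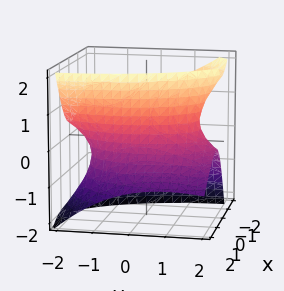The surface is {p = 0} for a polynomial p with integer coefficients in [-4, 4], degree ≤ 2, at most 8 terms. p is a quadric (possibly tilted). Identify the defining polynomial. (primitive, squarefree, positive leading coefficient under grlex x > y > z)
The degree is 2 — a generic line meets the surface in up to 2 points.
Reading off the gridlines: it misses every integer gridline on the z-axis; among the integer gridlines, it crosses the x-axis at x ∈ {-1, 1}.
Matching integer coefficients to the picture gives p.

3*x^2 + 3*x*z + y^2 + 2*y*z - 2*z^2 - 3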